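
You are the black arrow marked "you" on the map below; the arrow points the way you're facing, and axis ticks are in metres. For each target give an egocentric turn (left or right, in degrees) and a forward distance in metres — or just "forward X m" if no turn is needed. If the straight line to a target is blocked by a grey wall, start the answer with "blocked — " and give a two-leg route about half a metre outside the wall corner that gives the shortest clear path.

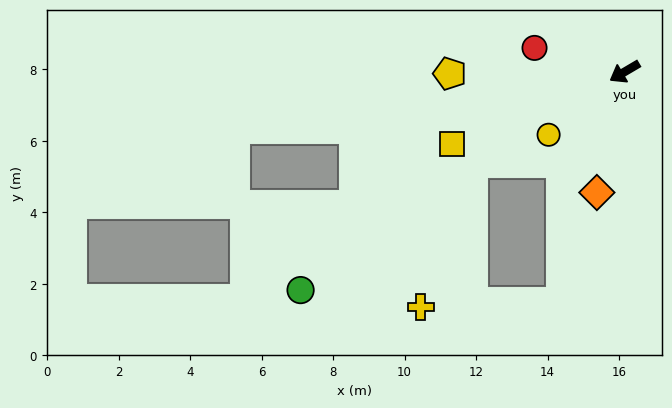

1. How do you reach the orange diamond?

turn left 47°, forward 3.5 m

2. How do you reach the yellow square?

turn right 8°, forward 5.2 m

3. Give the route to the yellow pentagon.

turn right 30°, forward 4.9 m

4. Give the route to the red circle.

turn right 45°, forward 2.6 m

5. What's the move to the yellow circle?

turn left 9°, forward 2.8 m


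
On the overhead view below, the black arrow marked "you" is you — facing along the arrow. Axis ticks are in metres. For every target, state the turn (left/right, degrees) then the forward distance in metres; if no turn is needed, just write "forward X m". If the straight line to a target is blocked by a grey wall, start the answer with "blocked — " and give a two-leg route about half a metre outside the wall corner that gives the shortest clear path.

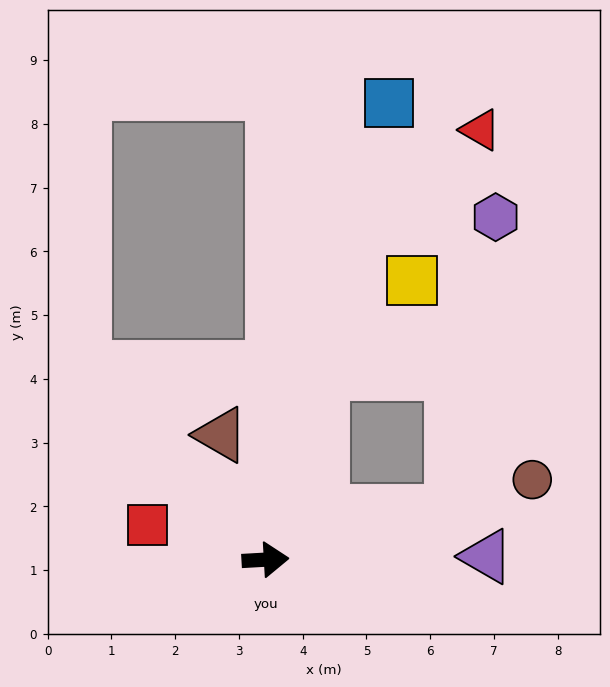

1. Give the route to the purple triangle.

turn right 2°, forward 3.5 m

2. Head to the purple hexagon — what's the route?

blocked — turn left 11°, forward 3.0 m, then turn left 67°, forward 4.7 m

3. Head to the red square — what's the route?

turn left 160°, forward 1.9 m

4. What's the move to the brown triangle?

turn left 106°, forward 2.1 m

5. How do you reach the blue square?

turn left 72°, forward 7.4 m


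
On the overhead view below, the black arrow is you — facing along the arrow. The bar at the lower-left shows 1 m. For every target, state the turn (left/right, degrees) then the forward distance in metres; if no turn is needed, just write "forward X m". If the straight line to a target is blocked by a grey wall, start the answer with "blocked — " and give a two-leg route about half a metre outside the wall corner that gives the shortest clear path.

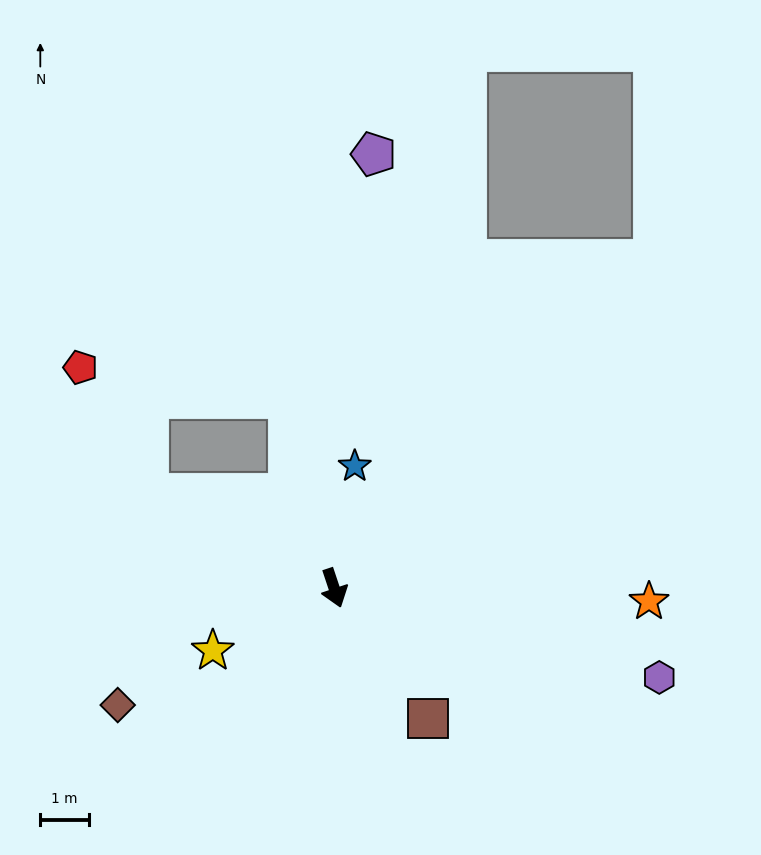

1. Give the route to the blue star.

turn left 152°, forward 2.5 m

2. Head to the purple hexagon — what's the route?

turn left 56°, forward 6.9 m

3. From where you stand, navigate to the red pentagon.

blocked — turn right 135°, forward 4.3 m, then turn right 35°, forward 2.9 m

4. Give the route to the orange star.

turn left 69°, forward 6.5 m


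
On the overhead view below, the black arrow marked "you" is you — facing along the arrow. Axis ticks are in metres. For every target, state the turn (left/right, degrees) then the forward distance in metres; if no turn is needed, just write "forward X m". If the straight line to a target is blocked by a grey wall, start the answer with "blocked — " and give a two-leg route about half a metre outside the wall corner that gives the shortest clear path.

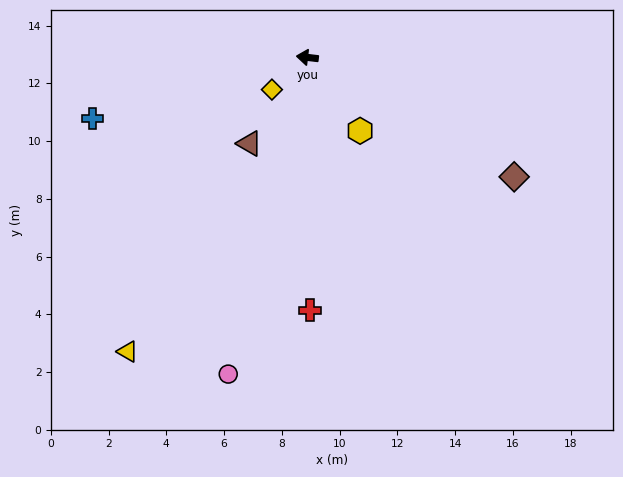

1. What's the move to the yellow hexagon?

turn left 132°, forward 3.1 m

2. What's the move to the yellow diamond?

turn left 49°, forward 1.7 m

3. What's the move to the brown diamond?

turn left 157°, forward 8.3 m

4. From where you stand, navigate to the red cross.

turn left 97°, forward 8.8 m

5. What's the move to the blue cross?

turn left 23°, forward 7.7 m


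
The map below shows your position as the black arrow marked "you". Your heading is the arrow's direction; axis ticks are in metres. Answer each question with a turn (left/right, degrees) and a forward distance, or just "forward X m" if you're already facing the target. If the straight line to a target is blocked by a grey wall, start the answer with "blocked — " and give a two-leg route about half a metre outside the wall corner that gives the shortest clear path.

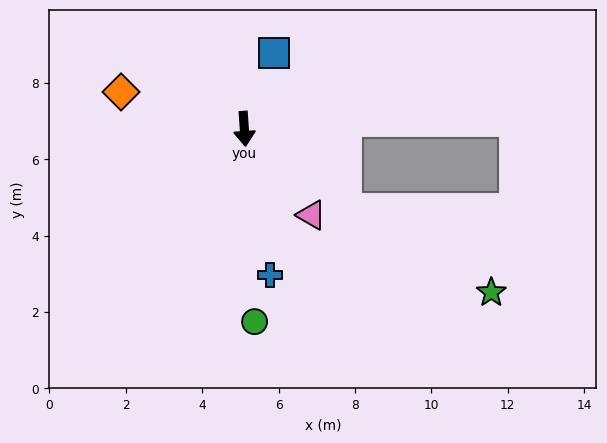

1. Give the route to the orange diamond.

turn right 111°, forward 3.4 m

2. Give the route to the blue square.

turn left 155°, forward 2.1 m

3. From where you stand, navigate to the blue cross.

turn left 6°, forward 3.9 m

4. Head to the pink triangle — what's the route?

turn left 34°, forward 2.9 m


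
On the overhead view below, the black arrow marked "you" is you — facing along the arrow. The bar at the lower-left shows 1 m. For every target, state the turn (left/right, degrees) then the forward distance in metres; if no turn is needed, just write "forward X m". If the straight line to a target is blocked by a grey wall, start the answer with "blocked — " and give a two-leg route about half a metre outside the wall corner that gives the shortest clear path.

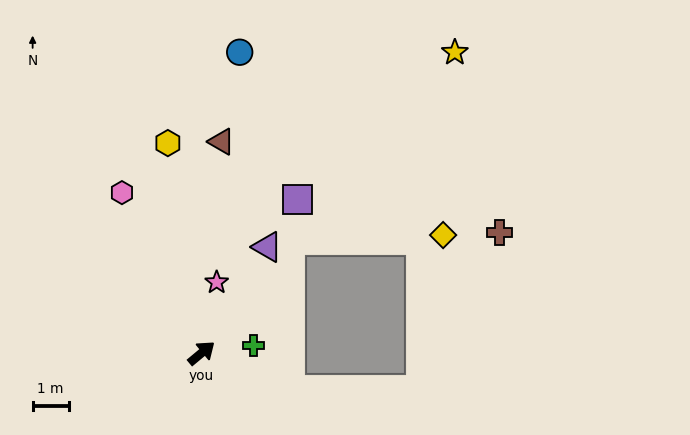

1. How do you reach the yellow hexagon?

turn left 59°, forward 5.9 m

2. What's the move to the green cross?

turn right 31°, forward 1.4 m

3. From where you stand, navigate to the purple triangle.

turn left 18°, forward 3.5 m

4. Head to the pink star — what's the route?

turn left 38°, forward 2.0 m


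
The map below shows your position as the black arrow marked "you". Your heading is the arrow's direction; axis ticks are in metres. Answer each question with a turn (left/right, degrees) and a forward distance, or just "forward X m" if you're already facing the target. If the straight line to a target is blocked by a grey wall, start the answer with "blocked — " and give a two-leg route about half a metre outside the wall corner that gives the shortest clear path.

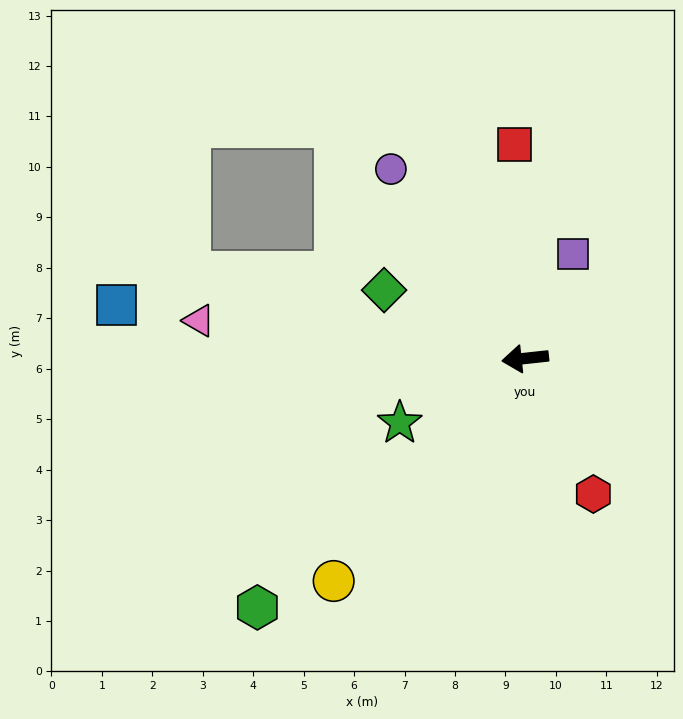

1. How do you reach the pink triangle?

turn right 13°, forward 6.5 m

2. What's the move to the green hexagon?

turn left 37°, forward 7.2 m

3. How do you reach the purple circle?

turn right 61°, forward 4.6 m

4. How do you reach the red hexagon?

turn left 111°, forward 3.0 m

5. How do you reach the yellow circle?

turn left 43°, forward 5.8 m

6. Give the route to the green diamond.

turn right 32°, forward 3.1 m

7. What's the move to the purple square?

turn right 121°, forward 2.3 m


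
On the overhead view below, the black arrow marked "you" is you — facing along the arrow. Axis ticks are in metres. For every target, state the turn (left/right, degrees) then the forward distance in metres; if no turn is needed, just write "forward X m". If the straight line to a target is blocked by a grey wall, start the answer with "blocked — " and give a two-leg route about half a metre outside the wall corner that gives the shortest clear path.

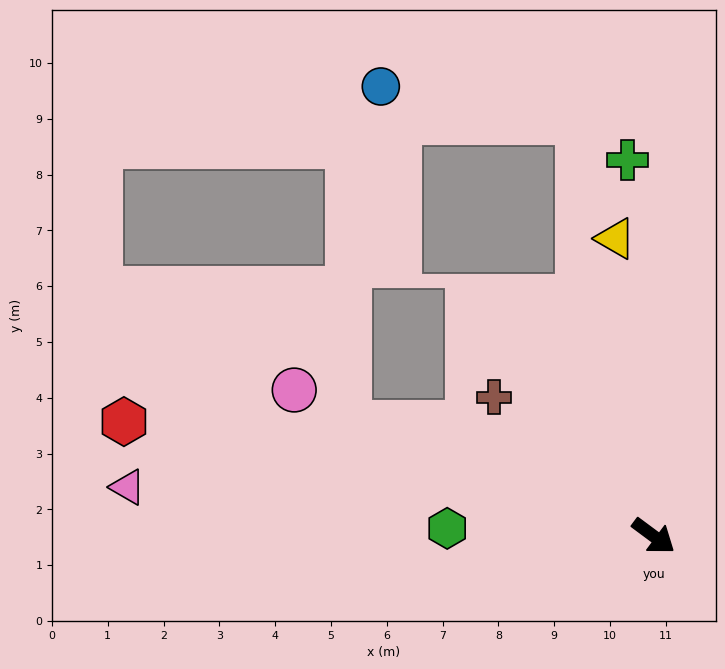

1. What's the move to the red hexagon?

turn right 156°, forward 9.7 m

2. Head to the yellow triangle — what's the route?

turn left 134°, forward 5.4 m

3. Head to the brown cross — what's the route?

turn left 176°, forward 3.8 m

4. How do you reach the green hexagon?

turn right 146°, forward 3.7 m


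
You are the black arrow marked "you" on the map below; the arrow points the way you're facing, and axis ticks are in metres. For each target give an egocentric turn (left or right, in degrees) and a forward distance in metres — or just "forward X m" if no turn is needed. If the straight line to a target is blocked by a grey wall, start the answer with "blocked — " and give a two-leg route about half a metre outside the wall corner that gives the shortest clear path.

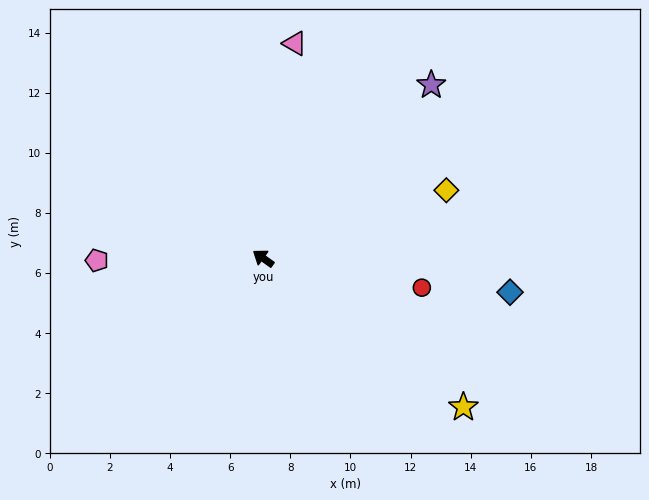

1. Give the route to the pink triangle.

turn right 63°, forward 7.2 m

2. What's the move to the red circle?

turn right 155°, forward 5.4 m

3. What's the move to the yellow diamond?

turn right 124°, forward 6.5 m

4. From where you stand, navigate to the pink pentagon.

turn left 36°, forward 5.5 m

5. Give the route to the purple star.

turn right 99°, forward 8.0 m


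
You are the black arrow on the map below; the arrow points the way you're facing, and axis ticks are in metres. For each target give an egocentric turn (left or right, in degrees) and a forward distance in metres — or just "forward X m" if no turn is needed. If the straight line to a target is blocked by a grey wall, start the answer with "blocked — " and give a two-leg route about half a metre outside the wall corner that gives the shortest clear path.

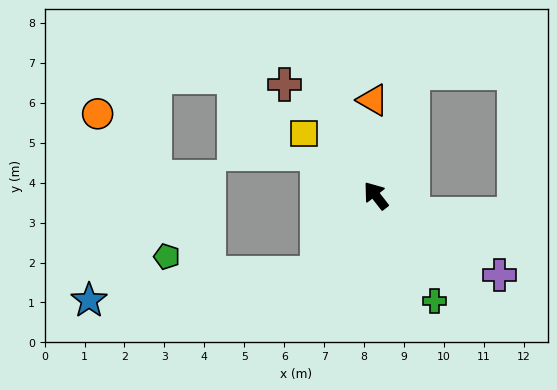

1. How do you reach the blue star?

blocked — turn left 105°, forward 2.4 m, then turn right 46°, forward 5.7 m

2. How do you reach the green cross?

turn left 171°, forward 3.0 m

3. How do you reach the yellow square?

turn left 11°, forward 2.4 m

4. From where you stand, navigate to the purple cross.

turn right 161°, forward 3.7 m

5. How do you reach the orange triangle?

turn right 36°, forward 2.4 m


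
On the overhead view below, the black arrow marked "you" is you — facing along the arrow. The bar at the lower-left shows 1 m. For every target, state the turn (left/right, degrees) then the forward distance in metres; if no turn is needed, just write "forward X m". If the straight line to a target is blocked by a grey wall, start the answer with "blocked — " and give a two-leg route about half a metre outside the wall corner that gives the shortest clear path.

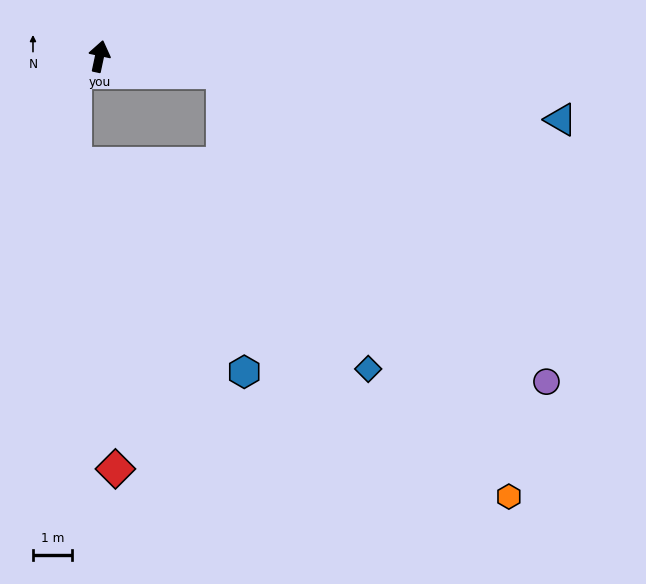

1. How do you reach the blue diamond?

blocked — turn right 85°, forward 3.2 m, then turn right 57°, forward 8.5 m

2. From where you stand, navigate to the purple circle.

blocked — turn right 85°, forward 3.2 m, then turn right 37°, forward 11.5 m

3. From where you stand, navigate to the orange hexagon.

blocked — turn right 85°, forward 3.2 m, then turn right 49°, forward 13.2 m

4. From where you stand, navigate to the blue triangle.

turn right 86°, forward 12.0 m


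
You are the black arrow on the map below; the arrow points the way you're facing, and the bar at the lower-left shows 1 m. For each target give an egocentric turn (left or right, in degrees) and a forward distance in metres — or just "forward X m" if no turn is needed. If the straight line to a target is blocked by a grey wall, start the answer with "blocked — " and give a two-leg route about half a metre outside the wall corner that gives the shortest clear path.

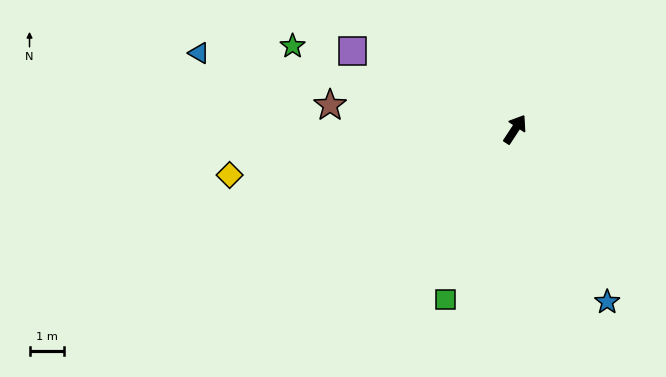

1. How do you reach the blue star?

turn right 119°, forward 5.8 m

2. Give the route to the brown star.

turn left 116°, forward 5.5 m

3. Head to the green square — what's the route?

turn right 169°, forward 5.4 m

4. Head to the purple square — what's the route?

turn left 98°, forward 5.3 m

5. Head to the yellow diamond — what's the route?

turn left 132°, forward 8.5 m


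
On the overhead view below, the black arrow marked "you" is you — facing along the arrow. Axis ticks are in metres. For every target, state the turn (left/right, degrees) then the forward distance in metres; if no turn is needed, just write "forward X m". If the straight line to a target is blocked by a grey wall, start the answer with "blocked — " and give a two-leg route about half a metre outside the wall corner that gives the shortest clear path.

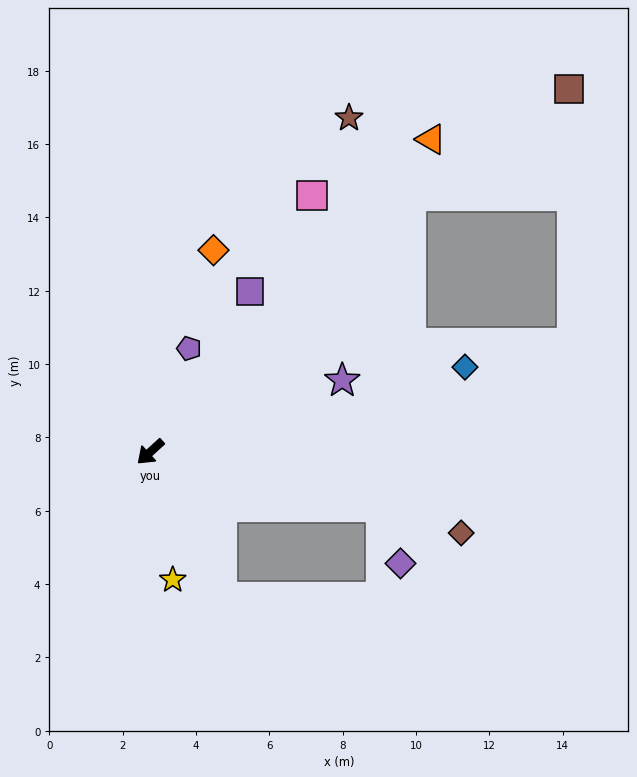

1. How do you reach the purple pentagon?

turn right 153°, forward 3.0 m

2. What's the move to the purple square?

turn right 164°, forward 5.1 m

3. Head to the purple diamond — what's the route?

blocked — turn left 124°, forward 6.5 m, then turn right 58°, forward 1.6 m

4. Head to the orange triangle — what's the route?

turn right 174°, forward 11.5 m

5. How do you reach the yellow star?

turn left 58°, forward 3.5 m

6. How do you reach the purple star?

turn left 158°, forward 5.6 m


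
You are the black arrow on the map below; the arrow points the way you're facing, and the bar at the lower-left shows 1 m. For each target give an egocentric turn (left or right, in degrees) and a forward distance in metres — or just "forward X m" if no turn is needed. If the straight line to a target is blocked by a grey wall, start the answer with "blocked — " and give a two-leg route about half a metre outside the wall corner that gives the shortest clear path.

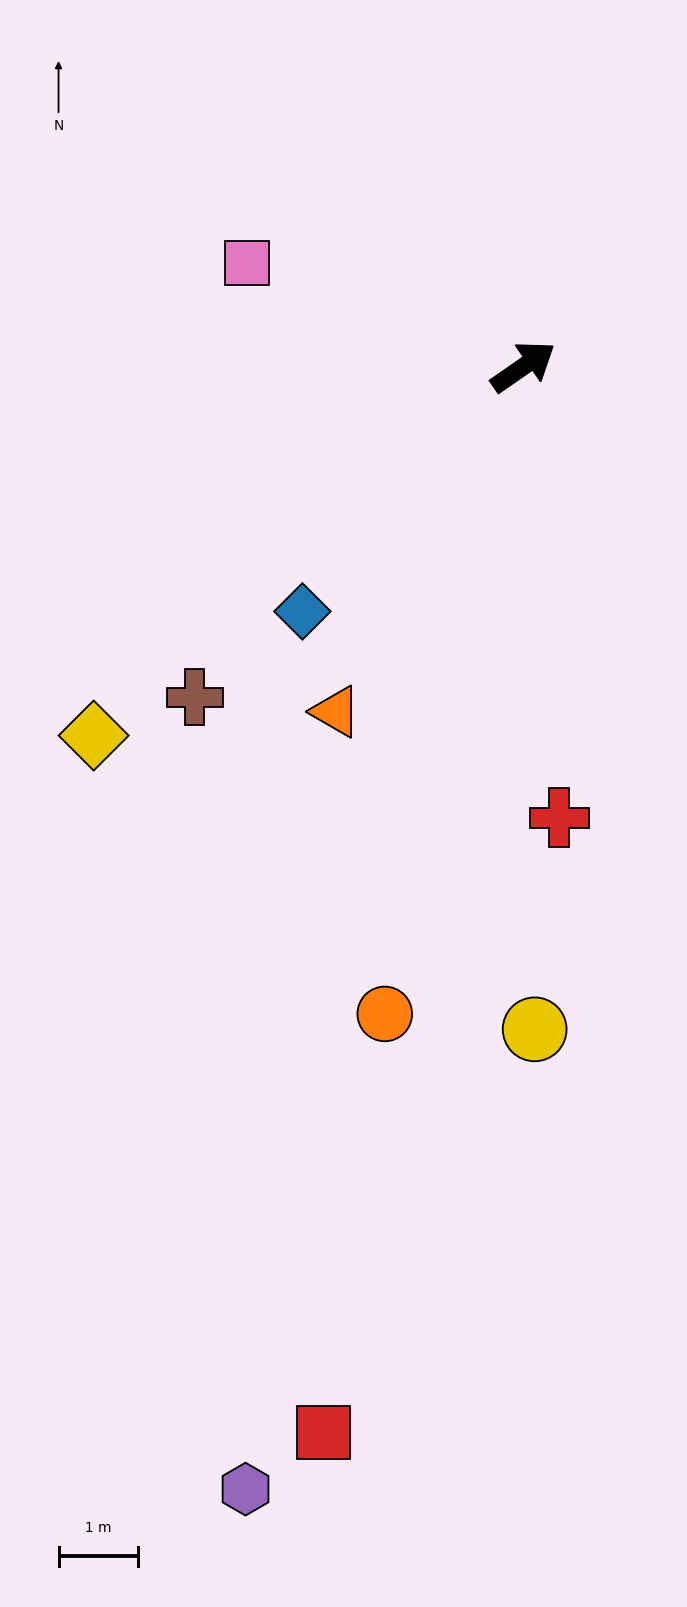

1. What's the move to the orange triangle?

turn right 153°, forward 4.9 m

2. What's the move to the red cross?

turn right 120°, forward 5.7 m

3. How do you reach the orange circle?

turn right 137°, forward 8.3 m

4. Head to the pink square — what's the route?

turn left 125°, forward 3.7 m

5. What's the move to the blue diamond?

turn right 167°, forward 4.2 m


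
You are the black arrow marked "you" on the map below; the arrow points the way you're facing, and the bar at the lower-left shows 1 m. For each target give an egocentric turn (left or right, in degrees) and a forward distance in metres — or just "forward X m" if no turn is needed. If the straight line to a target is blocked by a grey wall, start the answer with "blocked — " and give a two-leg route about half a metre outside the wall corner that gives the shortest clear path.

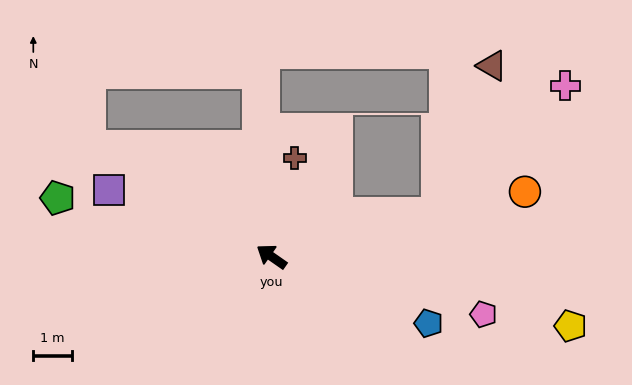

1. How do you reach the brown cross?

turn right 68°, forward 2.6 m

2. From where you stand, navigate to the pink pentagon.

turn right 160°, forward 5.7 m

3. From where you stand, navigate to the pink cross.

blocked — turn right 130°, forward 4.4 m, then turn left 30°, forward 4.7 m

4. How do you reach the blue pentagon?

turn right 168°, forward 4.4 m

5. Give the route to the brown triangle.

blocked — turn right 130°, forward 4.4 m, then turn left 54°, forward 4.1 m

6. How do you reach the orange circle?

turn right 131°, forward 6.8 m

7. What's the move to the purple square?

turn left 13°, forward 4.6 m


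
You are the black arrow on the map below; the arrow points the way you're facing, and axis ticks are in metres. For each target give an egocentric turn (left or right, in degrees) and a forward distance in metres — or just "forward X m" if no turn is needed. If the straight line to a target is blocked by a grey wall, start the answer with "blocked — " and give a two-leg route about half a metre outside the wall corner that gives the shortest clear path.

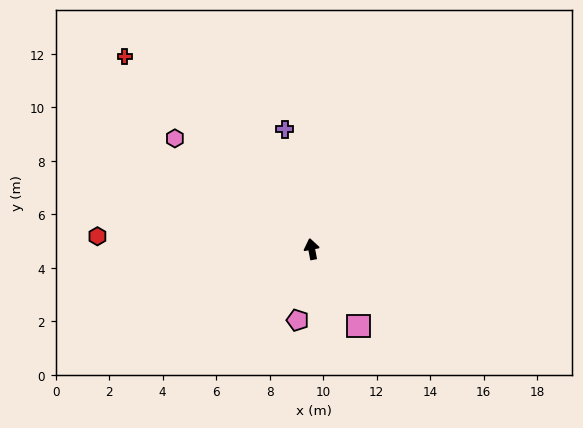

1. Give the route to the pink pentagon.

turn left 158°, forward 2.7 m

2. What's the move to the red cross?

turn left 33°, forward 10.0 m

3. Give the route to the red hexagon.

turn left 76°, forward 8.0 m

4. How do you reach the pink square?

turn right 160°, forward 3.4 m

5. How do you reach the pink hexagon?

turn left 40°, forward 6.6 m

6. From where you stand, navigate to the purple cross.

forward 4.6 m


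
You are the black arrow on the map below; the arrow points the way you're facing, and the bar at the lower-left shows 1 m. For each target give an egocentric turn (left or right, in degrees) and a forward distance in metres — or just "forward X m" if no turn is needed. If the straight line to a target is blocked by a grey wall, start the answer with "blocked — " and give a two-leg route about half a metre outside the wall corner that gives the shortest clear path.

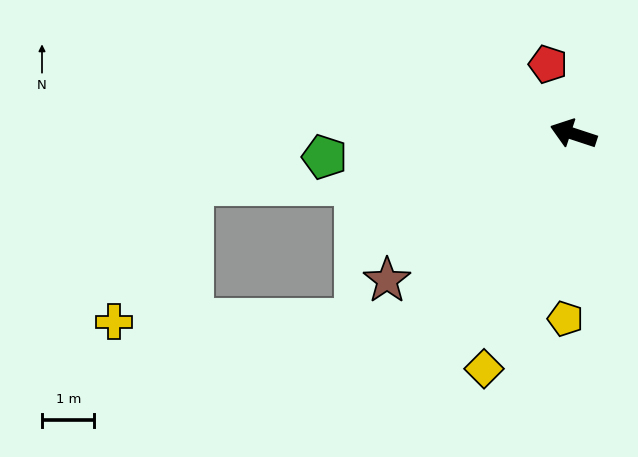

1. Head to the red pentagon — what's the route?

turn right 52°, forward 1.4 m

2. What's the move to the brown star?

turn left 56°, forward 4.5 m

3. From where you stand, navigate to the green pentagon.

turn left 24°, forward 4.8 m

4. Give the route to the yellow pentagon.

turn left 106°, forward 3.5 m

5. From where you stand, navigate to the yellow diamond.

turn left 87°, forward 4.8 m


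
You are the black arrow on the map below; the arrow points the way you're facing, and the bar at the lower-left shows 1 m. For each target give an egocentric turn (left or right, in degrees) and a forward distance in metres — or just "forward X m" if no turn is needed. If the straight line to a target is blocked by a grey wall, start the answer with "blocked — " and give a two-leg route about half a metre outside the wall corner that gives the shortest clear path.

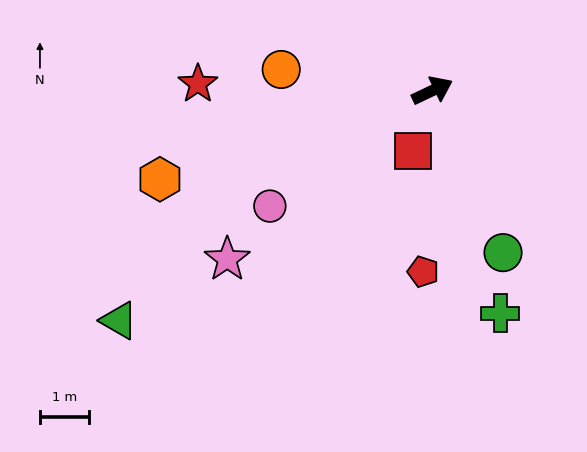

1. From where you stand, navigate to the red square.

turn right 133°, forward 1.3 m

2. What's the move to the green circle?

turn right 92°, forward 3.6 m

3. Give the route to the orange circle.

turn left 147°, forward 3.1 m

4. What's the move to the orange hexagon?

turn left 173°, forward 5.8 m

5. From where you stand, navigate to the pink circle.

turn right 170°, forward 4.0 m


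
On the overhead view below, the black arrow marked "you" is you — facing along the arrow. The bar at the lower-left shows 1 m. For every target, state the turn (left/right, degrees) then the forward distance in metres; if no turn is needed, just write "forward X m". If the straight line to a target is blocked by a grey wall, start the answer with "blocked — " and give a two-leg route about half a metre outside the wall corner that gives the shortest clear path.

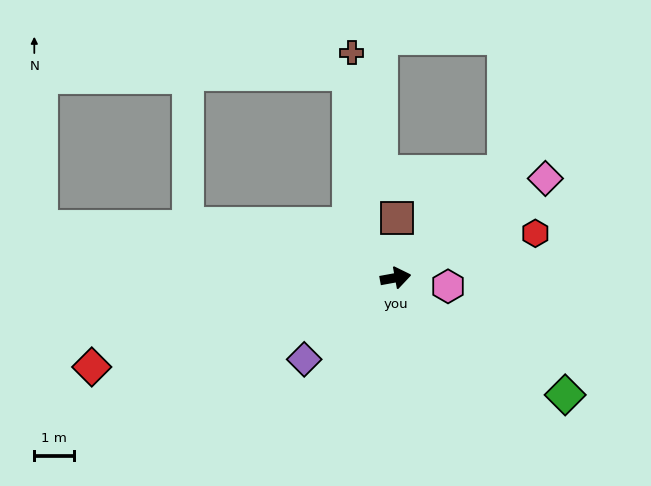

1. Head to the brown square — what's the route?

turn left 79°, forward 1.5 m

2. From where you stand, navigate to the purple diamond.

turn right 149°, forward 3.1 m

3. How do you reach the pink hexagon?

turn right 20°, forward 1.4 m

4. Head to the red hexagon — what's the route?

turn left 7°, forward 3.7 m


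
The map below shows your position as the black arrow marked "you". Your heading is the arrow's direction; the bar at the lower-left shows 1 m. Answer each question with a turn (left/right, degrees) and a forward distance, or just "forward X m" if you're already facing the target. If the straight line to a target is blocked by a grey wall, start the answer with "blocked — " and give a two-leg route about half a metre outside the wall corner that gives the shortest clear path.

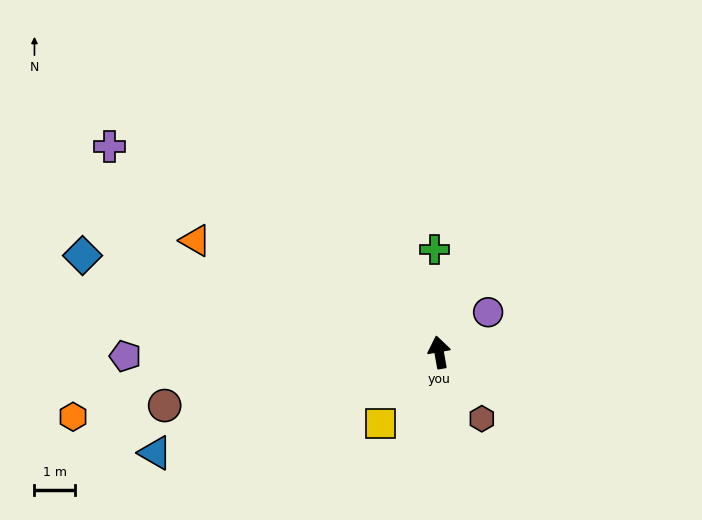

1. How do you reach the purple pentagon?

turn left 81°, forward 7.7 m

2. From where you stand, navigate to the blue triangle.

turn left 100°, forward 7.4 m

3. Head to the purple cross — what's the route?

turn left 48°, forward 9.5 m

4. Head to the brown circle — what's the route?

turn left 91°, forward 6.8 m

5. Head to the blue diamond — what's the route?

turn left 65°, forward 9.0 m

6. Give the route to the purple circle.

turn right 61°, forward 1.5 m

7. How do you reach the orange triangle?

turn left 55°, forward 6.6 m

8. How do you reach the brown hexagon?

turn right 157°, forward 1.9 m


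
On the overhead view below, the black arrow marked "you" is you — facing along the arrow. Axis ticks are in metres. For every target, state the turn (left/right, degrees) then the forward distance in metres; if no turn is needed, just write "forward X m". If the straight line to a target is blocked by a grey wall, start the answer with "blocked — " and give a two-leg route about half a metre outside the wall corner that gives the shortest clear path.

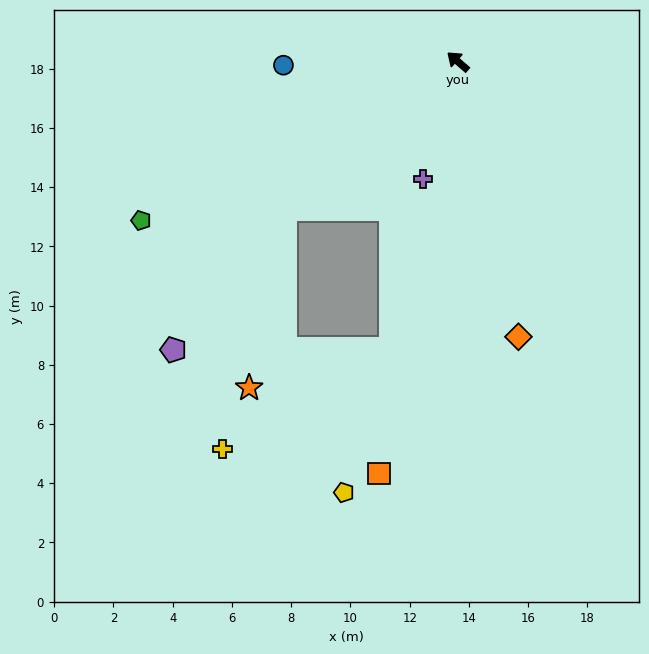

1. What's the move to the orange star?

blocked — turn left 81°, forward 7.7 m, then turn left 39°, forward 6.2 m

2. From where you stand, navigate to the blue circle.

turn left 42°, forward 5.9 m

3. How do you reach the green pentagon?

turn left 68°, forward 12.0 m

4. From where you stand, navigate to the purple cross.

turn left 114°, forward 4.1 m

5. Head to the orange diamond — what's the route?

turn left 143°, forward 9.5 m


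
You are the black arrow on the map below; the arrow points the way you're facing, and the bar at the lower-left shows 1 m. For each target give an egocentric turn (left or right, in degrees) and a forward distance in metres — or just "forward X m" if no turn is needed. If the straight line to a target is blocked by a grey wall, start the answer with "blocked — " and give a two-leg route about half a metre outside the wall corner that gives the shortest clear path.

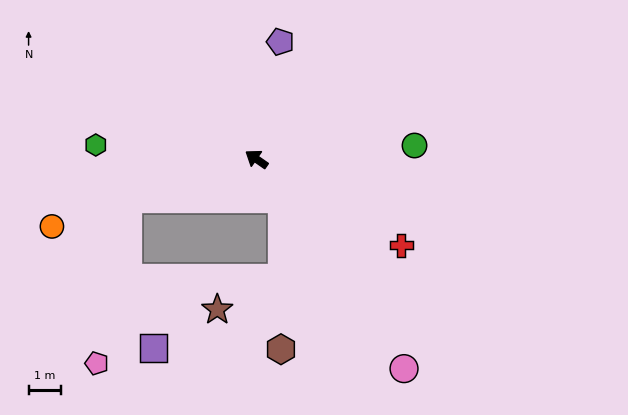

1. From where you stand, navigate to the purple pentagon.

turn right 67°, forward 3.6 m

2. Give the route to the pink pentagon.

blocked — turn left 52°, forward 4.1 m, then turn left 62°, forward 5.1 m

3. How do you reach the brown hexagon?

blocked — turn left 158°, forward 1.4 m, then turn right 34°, forward 4.6 m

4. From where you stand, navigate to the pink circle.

turn left 160°, forward 7.8 m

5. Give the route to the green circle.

turn right 140°, forward 4.8 m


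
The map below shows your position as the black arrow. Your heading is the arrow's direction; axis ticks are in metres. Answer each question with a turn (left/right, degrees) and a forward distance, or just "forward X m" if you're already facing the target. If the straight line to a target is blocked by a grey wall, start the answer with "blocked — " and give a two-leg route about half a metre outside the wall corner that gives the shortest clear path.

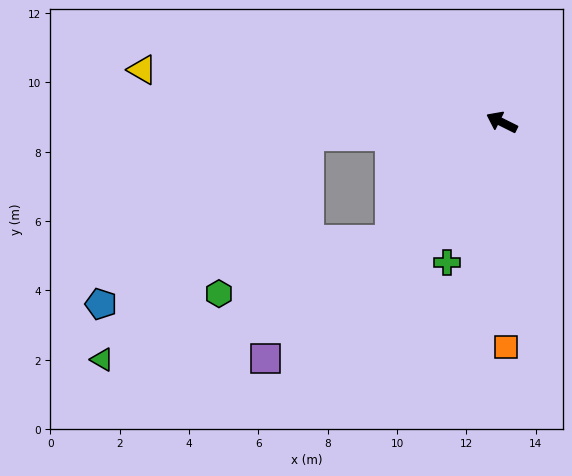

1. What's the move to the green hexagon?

blocked — turn left 73°, forward 4.7 m, then turn right 29°, forward 5.2 m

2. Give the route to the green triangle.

blocked — turn left 31°, forward 5.6 m, then turn left 43°, forward 8.8 m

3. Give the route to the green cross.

turn left 95°, forward 4.3 m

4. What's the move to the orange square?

turn left 118°, forward 6.5 m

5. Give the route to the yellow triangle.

turn left 18°, forward 10.5 m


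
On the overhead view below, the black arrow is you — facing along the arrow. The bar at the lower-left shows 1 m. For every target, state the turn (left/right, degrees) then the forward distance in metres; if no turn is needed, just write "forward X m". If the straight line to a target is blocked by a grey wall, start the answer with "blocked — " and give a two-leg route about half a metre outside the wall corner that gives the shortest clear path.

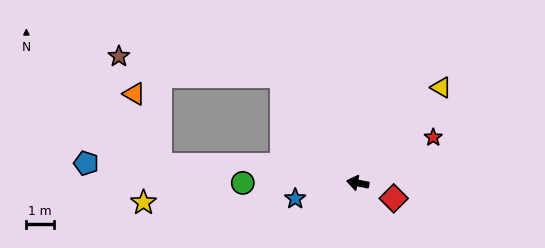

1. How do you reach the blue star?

turn left 25°, forward 2.3 m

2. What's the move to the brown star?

blocked — turn right 43°, forward 4.8 m, then turn left 47°, forward 5.9 m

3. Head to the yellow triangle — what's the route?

turn right 120°, forward 4.6 m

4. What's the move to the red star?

turn right 138°, forward 3.2 m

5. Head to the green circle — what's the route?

turn left 11°, forward 4.2 m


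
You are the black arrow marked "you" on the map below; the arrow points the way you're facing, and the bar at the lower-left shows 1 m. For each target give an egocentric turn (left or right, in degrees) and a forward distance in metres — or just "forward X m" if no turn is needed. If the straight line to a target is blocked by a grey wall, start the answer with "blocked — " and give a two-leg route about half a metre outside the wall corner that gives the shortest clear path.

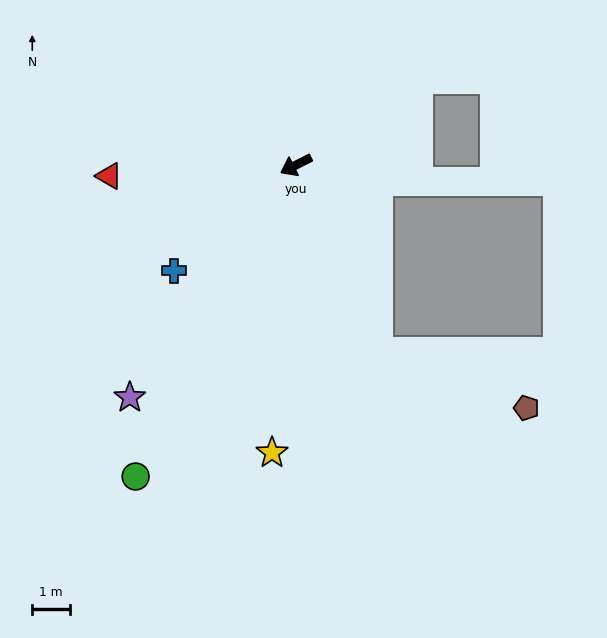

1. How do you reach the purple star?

turn left 28°, forward 7.6 m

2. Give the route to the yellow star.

turn left 58°, forward 7.7 m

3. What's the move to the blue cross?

turn left 14°, forward 4.3 m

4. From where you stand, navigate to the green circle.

turn left 36°, forward 9.3 m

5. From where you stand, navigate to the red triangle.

turn right 23°, forward 5.0 m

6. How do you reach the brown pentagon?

blocked — turn left 87°, forward 5.5 m, then turn left 46°, forward 4.2 m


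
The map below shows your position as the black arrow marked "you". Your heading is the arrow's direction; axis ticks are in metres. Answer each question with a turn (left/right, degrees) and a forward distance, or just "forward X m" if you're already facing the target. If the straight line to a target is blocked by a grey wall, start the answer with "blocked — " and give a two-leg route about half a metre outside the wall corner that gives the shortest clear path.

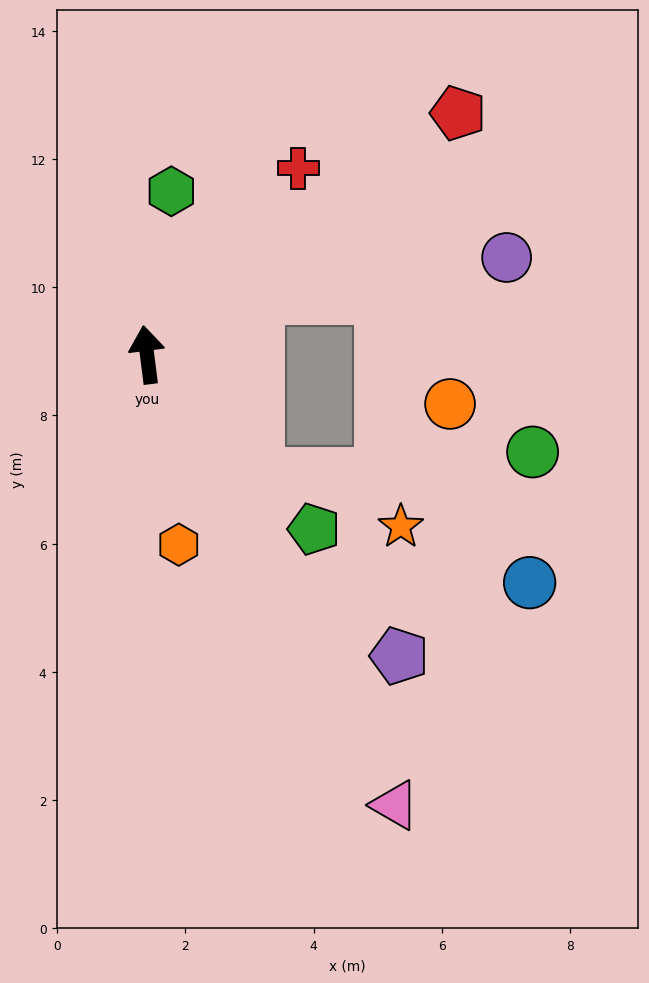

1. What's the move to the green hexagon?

turn right 16°, forward 2.6 m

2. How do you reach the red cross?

turn right 46°, forward 3.7 m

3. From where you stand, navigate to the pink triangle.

turn right 158°, forward 8.0 m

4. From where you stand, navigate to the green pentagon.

turn right 143°, forward 3.8 m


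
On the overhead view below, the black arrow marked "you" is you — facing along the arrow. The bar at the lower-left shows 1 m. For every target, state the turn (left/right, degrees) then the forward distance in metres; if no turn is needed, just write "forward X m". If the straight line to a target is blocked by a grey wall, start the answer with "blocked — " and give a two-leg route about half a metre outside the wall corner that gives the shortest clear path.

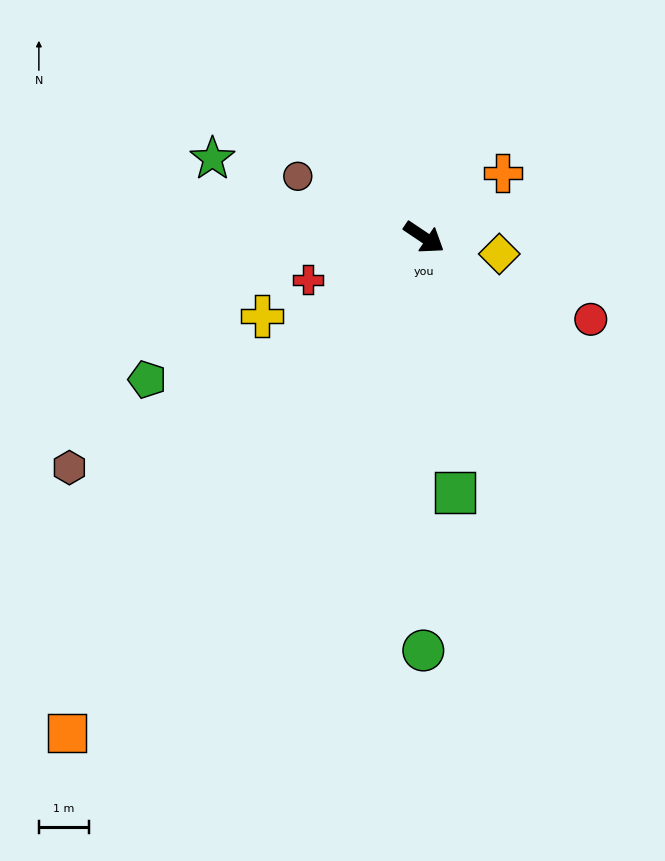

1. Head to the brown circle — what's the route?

turn right 172°, forward 2.8 m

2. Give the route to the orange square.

turn right 92°, forward 12.2 m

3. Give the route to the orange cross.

turn left 73°, forward 2.0 m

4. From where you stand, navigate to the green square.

turn right 49°, forward 5.1 m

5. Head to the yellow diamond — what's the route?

turn left 21°, forward 1.5 m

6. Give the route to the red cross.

turn right 126°, forward 2.5 m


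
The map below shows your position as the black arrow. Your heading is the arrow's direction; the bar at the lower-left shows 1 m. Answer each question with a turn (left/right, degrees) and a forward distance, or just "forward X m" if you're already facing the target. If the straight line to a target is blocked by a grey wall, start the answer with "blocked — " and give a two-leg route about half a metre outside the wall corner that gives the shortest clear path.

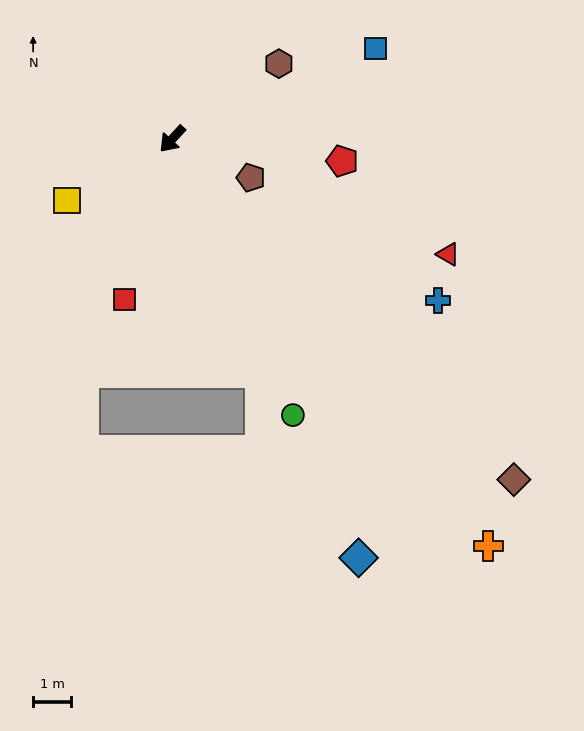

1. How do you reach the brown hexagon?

turn left 168°, forward 3.4 m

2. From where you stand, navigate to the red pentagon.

turn left 125°, forward 4.5 m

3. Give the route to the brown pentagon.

turn left 107°, forward 2.3 m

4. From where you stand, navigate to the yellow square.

turn right 17°, forward 3.2 m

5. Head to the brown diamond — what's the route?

turn left 88°, forward 12.6 m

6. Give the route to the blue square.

turn left 157°, forward 5.8 m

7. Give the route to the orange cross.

turn left 81°, forward 13.5 m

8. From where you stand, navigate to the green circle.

turn left 66°, forward 7.9 m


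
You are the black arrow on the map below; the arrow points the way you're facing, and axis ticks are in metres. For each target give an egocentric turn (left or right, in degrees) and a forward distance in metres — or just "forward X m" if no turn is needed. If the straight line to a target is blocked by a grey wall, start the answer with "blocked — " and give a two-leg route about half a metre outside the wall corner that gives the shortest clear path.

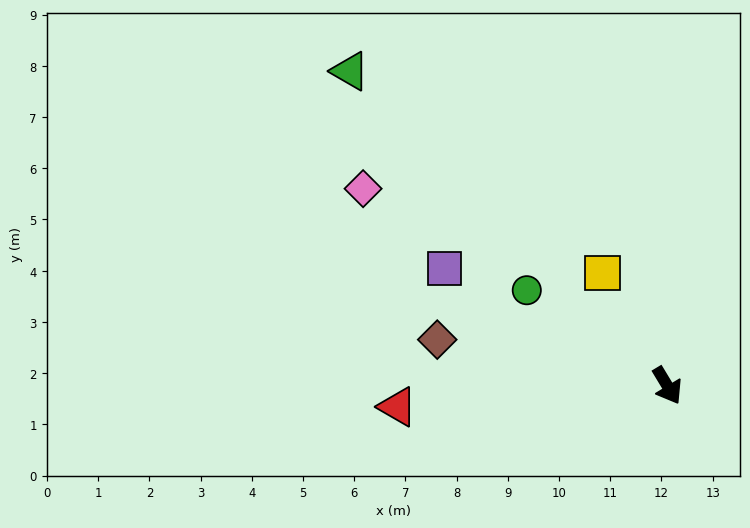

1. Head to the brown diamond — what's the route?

turn right 132°, forward 4.6 m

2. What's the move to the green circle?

turn right 155°, forward 3.3 m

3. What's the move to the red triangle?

turn right 117°, forward 5.3 m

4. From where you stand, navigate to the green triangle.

turn right 166°, forward 8.7 m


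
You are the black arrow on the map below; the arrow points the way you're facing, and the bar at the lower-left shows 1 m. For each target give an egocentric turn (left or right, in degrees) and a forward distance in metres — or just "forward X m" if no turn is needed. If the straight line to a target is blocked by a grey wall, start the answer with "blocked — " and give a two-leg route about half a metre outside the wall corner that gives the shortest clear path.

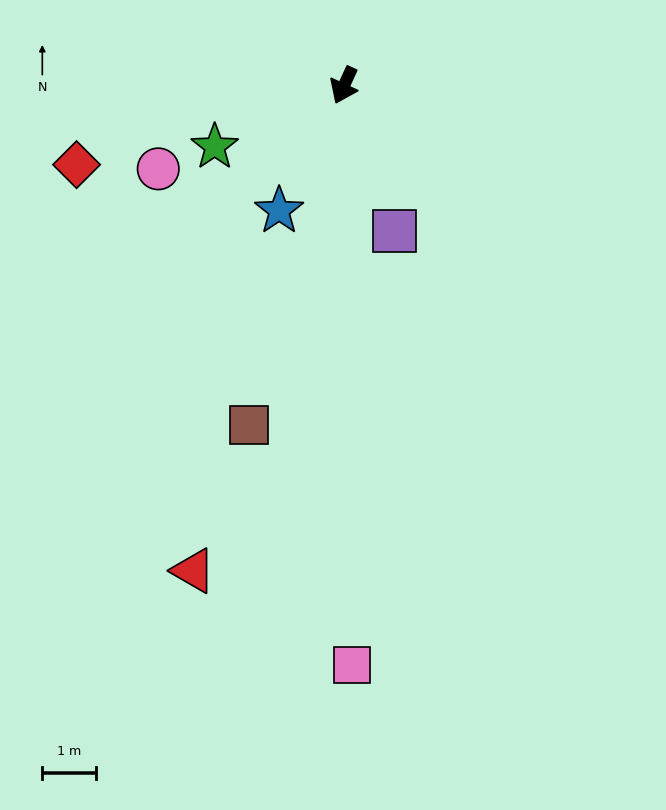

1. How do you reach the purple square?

turn left 44°, forward 2.9 m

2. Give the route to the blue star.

turn right 3°, forward 2.6 m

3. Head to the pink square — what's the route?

turn left 25°, forward 10.8 m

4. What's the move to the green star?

turn right 40°, forward 2.7 m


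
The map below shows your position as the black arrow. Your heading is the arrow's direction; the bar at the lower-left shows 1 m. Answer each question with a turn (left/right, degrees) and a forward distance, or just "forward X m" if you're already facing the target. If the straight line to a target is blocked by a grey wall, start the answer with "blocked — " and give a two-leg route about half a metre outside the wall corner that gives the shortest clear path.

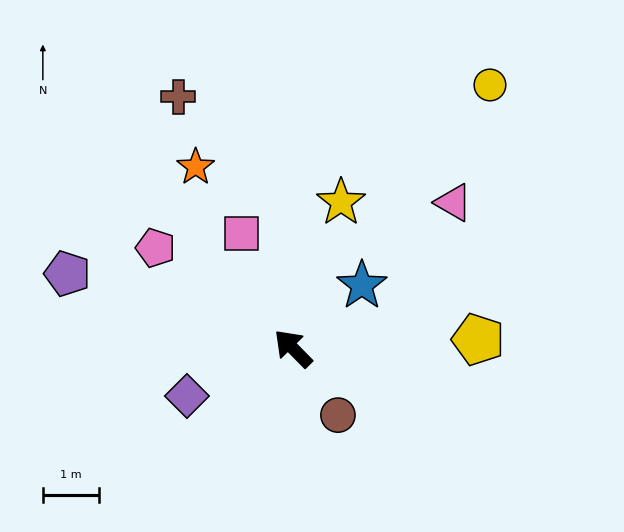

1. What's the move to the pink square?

turn right 21°, forward 2.2 m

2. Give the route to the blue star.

turn right 92°, forward 1.7 m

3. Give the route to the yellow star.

turn right 63°, forward 2.7 m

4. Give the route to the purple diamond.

turn left 70°, forward 2.1 m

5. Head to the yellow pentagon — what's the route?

turn right 132°, forward 3.3 m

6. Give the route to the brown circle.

turn left 169°, forward 1.4 m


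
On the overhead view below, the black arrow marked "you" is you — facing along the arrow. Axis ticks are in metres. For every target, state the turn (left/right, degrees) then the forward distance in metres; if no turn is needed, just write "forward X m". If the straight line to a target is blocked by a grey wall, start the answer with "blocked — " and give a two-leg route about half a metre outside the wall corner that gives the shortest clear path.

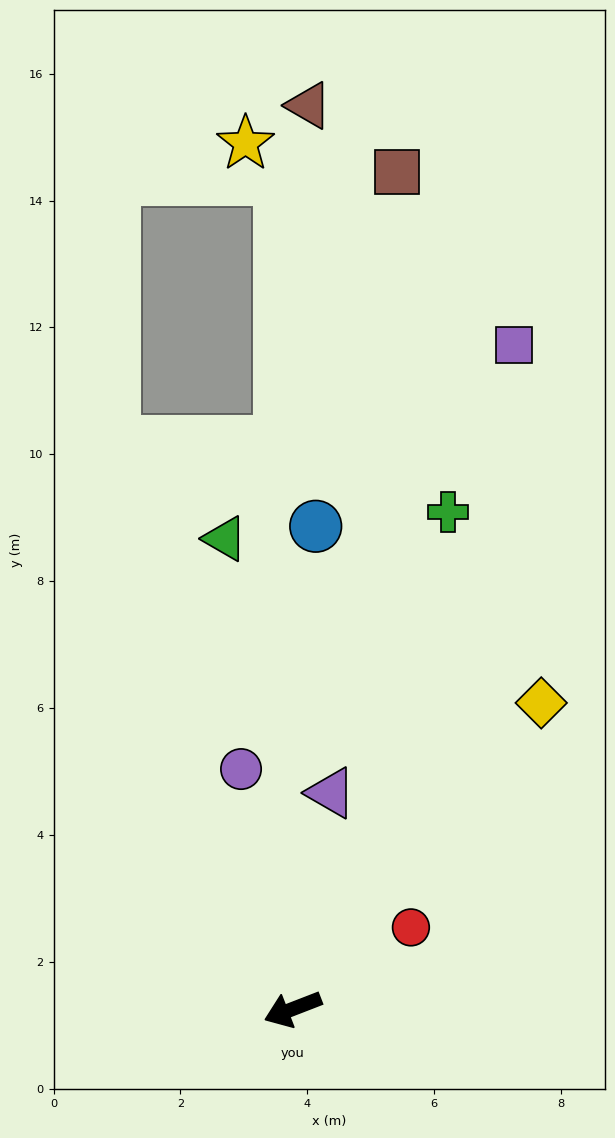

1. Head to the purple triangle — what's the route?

turn right 121°, forward 3.5 m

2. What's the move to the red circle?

turn right 167°, forward 2.3 m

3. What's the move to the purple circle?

turn right 99°, forward 3.9 m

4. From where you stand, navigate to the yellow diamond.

turn right 150°, forward 6.2 m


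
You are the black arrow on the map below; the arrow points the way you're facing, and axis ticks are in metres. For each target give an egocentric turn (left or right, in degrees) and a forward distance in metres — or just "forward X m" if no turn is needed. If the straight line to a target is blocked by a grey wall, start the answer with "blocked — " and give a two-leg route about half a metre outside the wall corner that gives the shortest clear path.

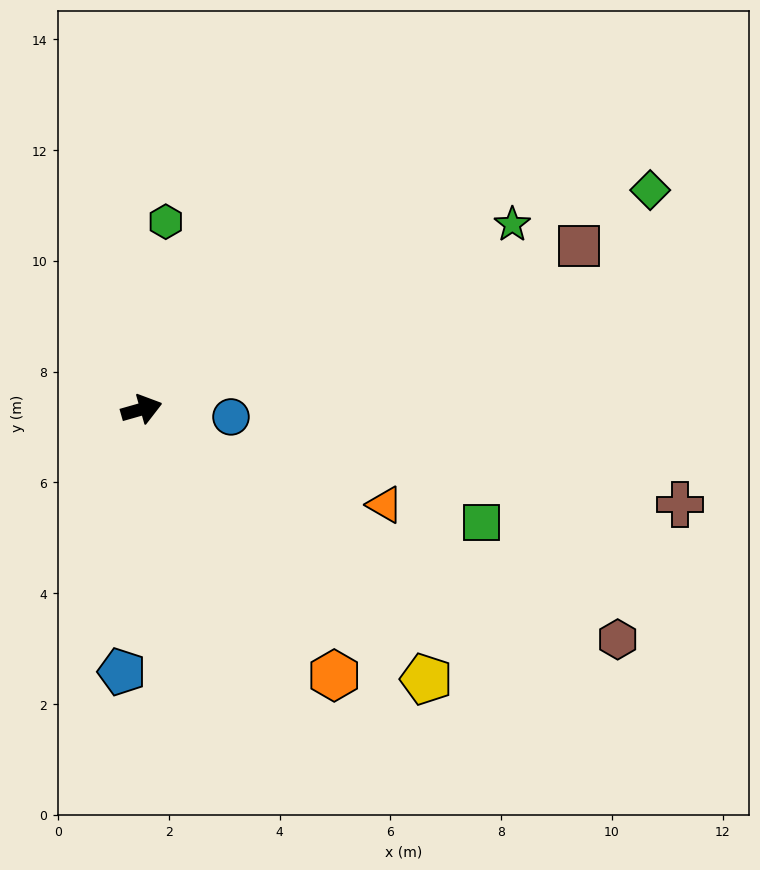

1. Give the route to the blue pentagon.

turn right 110°, forward 4.8 m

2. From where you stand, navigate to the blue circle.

turn right 21°, forward 1.6 m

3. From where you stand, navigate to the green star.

turn left 11°, forward 7.5 m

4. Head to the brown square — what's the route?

turn left 5°, forward 8.4 m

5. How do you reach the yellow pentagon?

turn right 59°, forward 7.1 m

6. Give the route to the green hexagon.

turn left 67°, forward 3.4 m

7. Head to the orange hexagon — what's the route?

turn right 70°, forward 5.9 m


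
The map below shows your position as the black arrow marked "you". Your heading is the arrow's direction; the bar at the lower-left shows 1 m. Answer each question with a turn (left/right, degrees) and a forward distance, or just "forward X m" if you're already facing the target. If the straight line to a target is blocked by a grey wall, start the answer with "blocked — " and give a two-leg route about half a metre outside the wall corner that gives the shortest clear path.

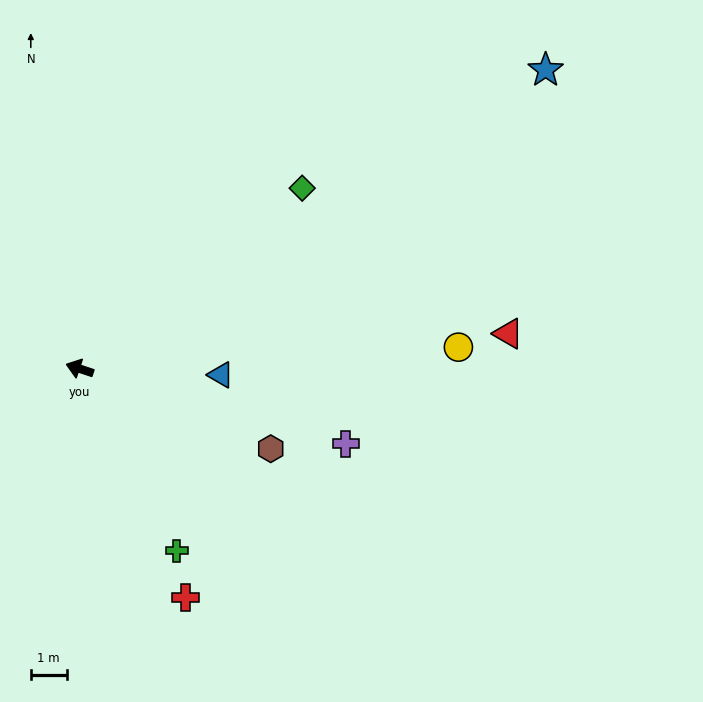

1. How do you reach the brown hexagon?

turn left 176°, forward 5.8 m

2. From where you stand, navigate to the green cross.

turn left 136°, forward 5.8 m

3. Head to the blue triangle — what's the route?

turn right 164°, forward 3.9 m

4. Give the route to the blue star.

turn right 129°, forward 15.5 m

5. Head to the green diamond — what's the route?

turn right 123°, forward 8.0 m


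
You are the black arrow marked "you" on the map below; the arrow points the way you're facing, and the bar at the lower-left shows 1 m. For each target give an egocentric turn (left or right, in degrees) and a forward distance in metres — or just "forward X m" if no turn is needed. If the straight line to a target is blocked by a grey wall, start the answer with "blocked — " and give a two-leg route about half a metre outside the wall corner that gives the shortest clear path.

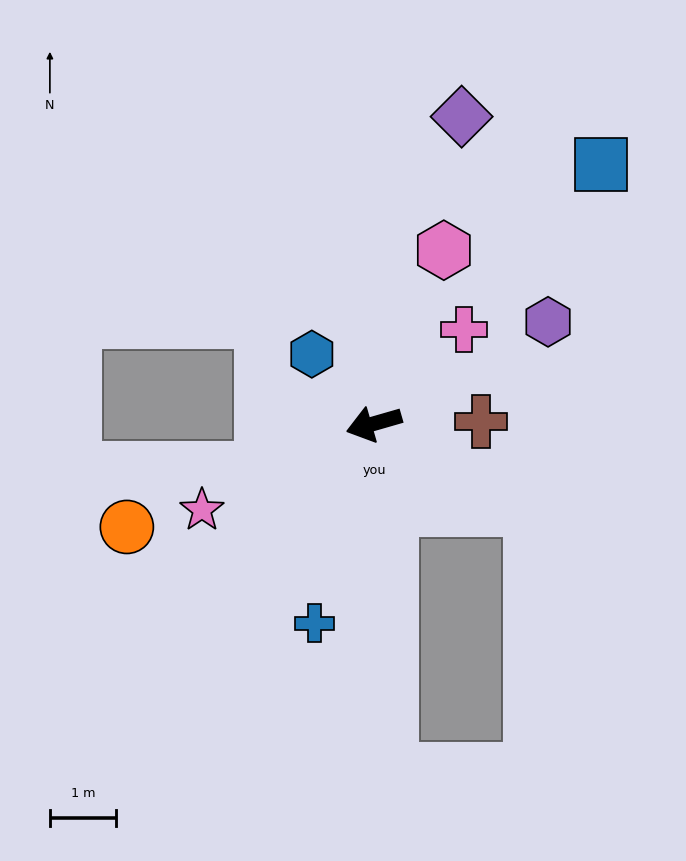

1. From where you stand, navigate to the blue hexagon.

turn right 64°, forward 1.4 m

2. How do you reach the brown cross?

turn left 165°, forward 1.6 m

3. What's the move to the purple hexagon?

turn right 166°, forward 3.1 m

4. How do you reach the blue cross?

turn left 57°, forward 3.1 m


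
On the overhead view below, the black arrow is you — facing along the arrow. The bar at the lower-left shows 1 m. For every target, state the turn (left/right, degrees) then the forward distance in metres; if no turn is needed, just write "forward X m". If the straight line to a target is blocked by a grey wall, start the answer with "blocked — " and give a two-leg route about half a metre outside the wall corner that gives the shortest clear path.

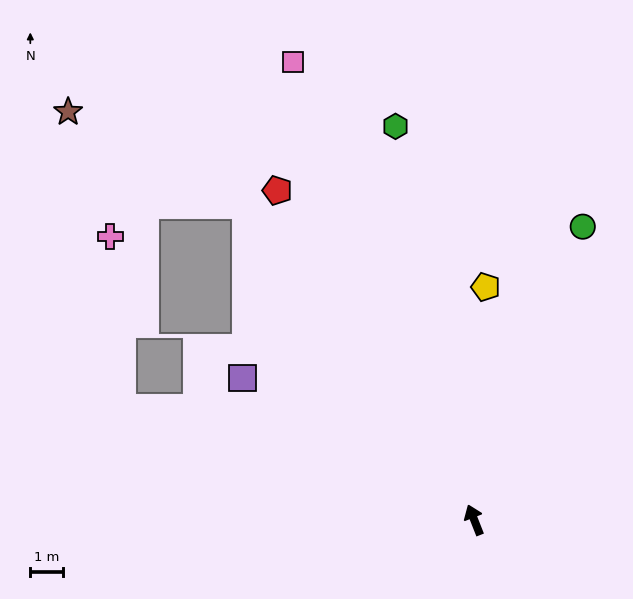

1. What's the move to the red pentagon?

turn left 9°, forward 11.6 m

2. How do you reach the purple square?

turn left 37°, forward 8.2 m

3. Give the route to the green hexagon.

turn right 10°, forward 12.2 m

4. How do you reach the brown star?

blocked — turn left 14°, forward 11.8 m, then turn left 27°, forward 6.1 m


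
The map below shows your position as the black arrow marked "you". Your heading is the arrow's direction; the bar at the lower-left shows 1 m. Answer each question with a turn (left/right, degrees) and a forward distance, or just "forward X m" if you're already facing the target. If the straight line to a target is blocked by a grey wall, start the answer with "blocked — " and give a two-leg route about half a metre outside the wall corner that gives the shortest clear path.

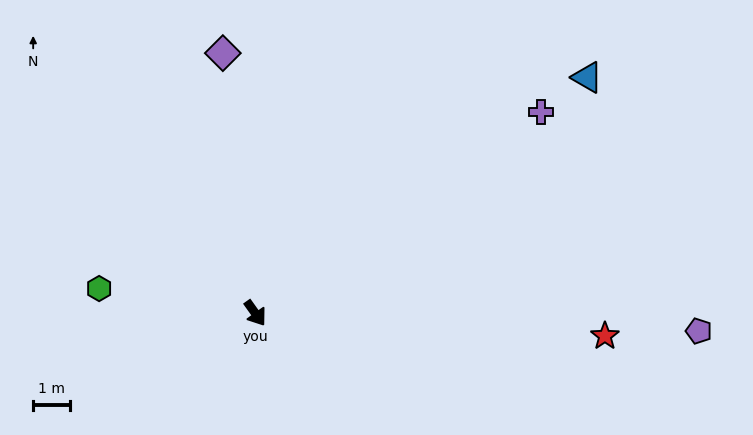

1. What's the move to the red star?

turn left 51°, forward 9.6 m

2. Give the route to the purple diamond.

turn left 152°, forward 7.1 m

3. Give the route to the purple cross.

turn left 90°, forward 9.5 m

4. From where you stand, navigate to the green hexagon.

turn right 134°, forward 4.3 m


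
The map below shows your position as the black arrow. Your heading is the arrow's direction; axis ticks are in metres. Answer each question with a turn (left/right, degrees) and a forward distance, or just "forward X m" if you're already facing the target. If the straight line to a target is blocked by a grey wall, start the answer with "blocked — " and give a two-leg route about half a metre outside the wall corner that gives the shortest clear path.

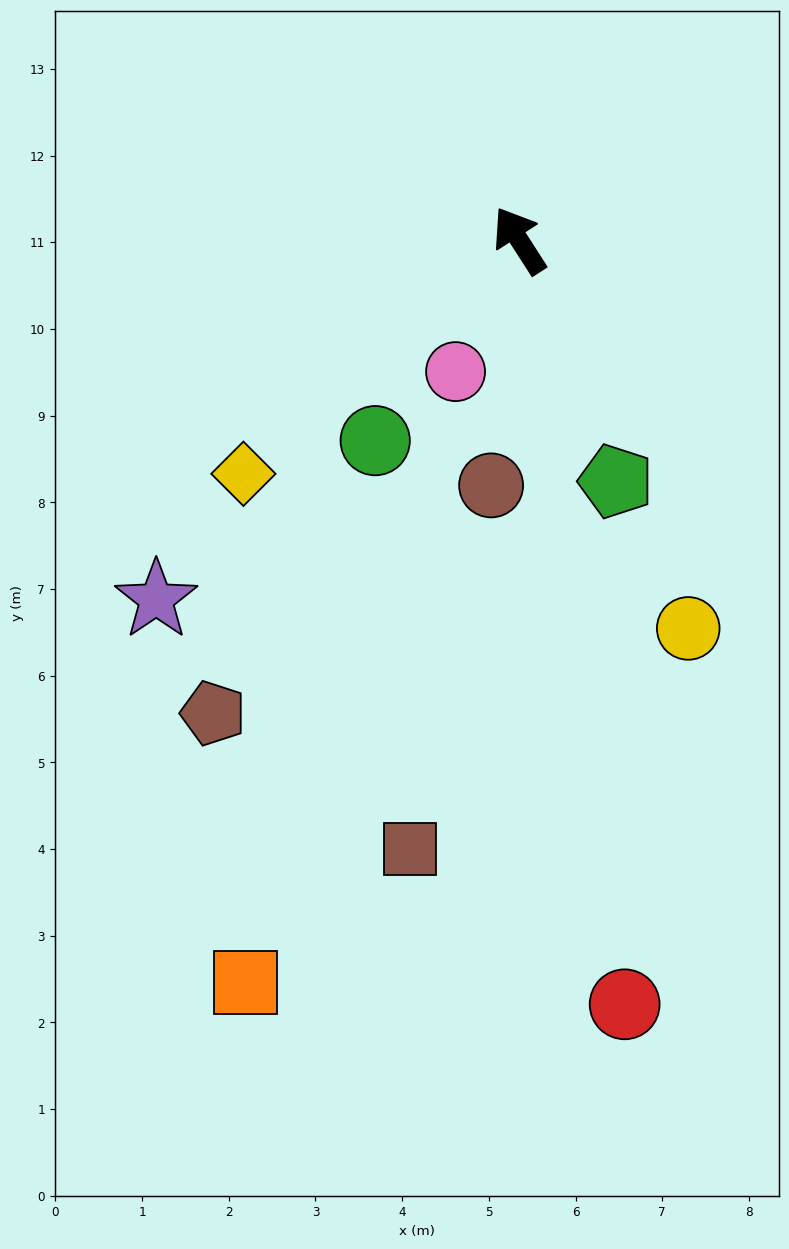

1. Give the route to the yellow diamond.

turn left 97°, forward 4.2 m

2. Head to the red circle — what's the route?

turn left 155°, forward 8.9 m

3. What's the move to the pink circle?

turn left 121°, forward 1.7 m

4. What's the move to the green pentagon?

turn left 169°, forward 3.0 m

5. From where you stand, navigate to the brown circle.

turn left 141°, forward 2.8 m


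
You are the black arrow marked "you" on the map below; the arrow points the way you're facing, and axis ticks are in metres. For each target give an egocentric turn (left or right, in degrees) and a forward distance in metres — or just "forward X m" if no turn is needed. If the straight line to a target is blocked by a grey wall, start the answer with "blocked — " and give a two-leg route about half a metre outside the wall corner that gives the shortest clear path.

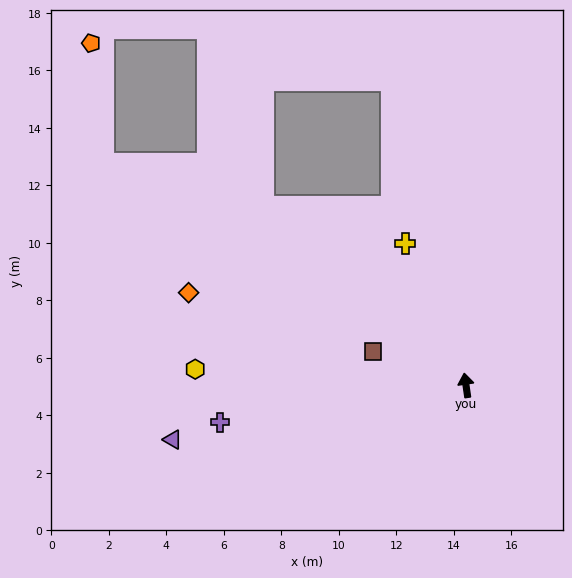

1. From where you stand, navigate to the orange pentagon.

blocked — turn left 51°, forward 14.8 m, then turn right 54°, forward 4.3 m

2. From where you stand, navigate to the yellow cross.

turn left 15°, forward 5.4 m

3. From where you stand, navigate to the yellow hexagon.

turn left 78°, forward 9.4 m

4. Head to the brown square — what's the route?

turn left 62°, forward 3.4 m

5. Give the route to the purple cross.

turn left 90°, forward 8.7 m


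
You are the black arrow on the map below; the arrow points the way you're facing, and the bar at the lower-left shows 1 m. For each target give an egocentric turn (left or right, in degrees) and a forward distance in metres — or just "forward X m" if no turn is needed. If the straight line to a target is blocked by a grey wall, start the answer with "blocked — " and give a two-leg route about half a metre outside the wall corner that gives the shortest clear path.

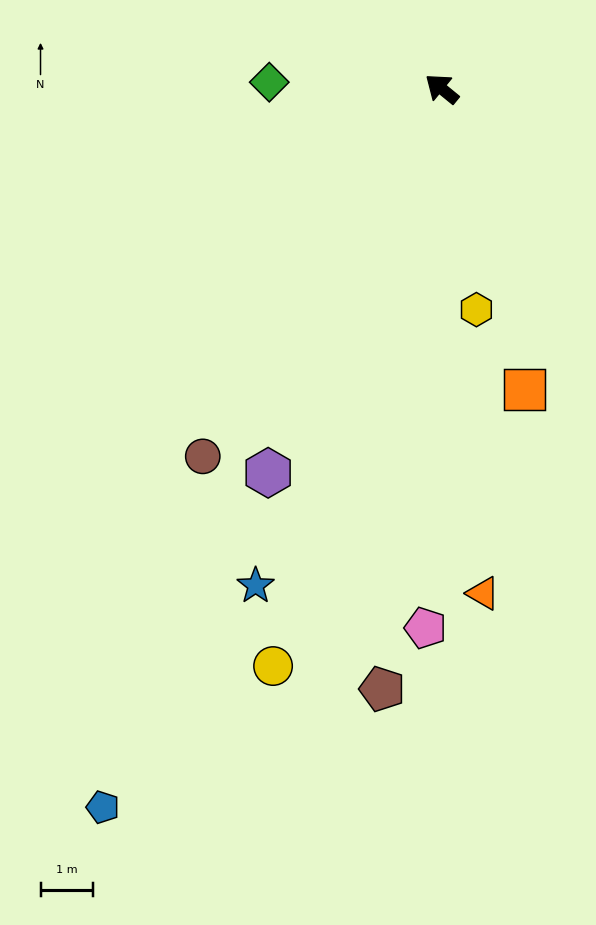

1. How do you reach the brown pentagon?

turn left 124°, forward 11.5 m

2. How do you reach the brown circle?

turn left 96°, forward 8.3 m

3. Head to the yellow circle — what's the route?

turn left 113°, forward 11.4 m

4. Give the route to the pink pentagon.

turn left 128°, forward 10.3 m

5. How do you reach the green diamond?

turn left 37°, forward 3.3 m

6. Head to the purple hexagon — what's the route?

turn left 105°, forward 8.0 m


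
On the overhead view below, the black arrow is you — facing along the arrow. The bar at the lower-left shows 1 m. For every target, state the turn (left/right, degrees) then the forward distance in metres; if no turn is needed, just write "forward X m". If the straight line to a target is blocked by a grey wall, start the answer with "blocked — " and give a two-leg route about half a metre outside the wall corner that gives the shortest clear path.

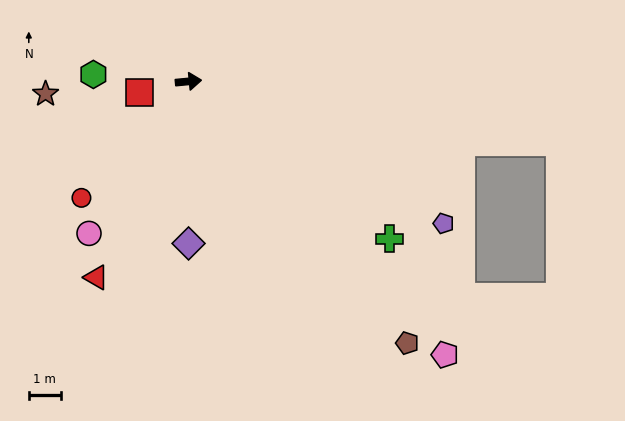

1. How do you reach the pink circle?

turn right 129°, forward 5.6 m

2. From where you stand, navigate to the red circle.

turn right 138°, forward 4.9 m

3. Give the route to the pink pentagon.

turn right 52°, forward 11.6 m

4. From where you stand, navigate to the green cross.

turn right 44°, forward 7.9 m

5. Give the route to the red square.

turn right 173°, forward 1.6 m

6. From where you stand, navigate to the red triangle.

turn right 121°, forward 6.7 m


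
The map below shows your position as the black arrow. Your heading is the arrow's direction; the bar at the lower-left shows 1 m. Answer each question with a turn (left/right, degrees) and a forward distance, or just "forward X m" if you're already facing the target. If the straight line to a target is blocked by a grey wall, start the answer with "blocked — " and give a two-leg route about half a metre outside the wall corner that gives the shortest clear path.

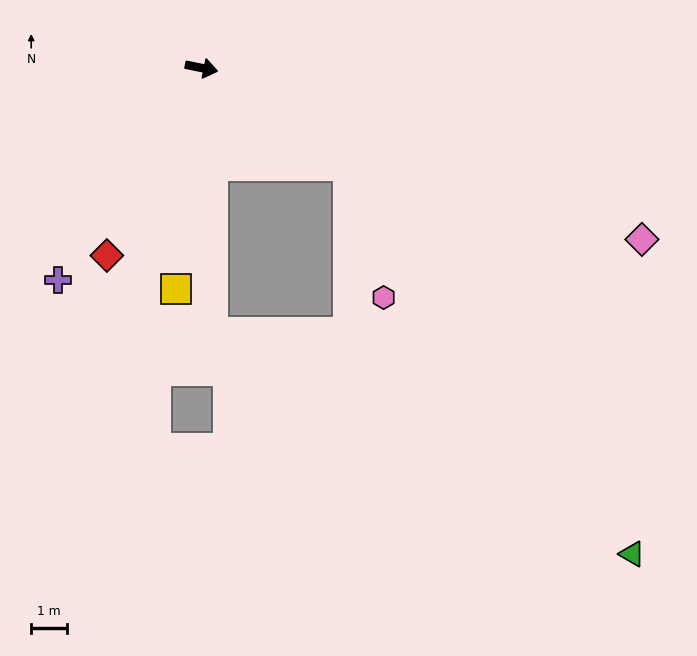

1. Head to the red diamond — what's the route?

turn right 105°, forward 5.9 m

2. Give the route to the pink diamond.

turn right 10°, forward 13.2 m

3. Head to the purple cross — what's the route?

turn right 113°, forward 7.2 m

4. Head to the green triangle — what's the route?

blocked — turn right 23°, forward 4.9 m, then turn right 19°, forward 13.5 m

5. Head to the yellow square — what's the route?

turn right 85°, forward 6.2 m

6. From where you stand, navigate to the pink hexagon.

blocked — turn right 23°, forward 4.9 m, then turn right 40°, forward 3.8 m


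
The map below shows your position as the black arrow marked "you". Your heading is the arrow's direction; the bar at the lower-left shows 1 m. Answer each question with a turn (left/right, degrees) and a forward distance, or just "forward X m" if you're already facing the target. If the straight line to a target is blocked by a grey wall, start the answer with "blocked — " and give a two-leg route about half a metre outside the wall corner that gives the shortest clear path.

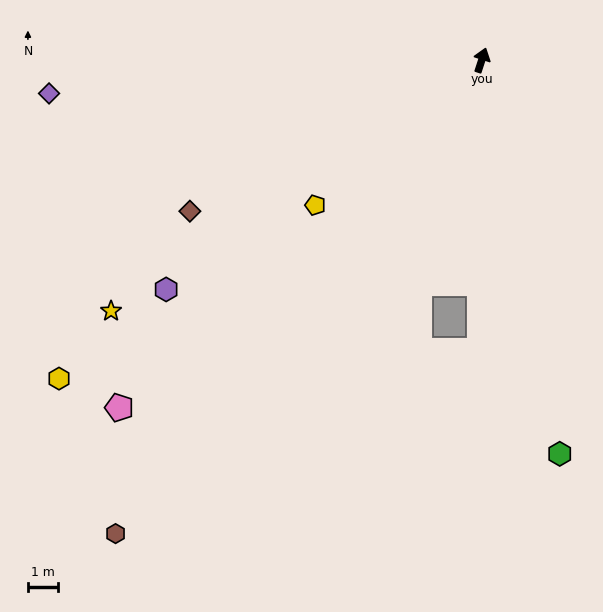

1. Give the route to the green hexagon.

turn right 151°, forward 13.3 m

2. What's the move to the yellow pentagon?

turn left 149°, forward 7.3 m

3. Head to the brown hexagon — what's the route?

turn left 160°, forward 19.9 m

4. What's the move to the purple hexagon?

turn left 144°, forward 13.0 m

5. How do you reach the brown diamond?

turn left 135°, forward 10.9 m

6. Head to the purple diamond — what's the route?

turn left 112°, forward 14.4 m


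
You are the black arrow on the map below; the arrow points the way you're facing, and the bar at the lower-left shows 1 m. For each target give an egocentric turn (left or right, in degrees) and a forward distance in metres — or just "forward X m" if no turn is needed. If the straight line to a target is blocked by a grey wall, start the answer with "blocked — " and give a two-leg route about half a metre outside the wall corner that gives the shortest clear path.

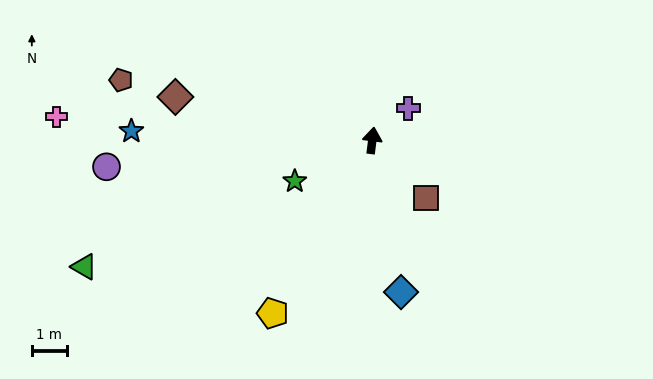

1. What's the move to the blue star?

turn left 95°, forward 6.9 m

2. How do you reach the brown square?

turn right 130°, forward 2.3 m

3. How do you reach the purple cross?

turn right 41°, forward 1.4 m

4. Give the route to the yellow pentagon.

turn left 157°, forward 5.7 m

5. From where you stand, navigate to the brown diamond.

turn left 85°, forward 5.8 m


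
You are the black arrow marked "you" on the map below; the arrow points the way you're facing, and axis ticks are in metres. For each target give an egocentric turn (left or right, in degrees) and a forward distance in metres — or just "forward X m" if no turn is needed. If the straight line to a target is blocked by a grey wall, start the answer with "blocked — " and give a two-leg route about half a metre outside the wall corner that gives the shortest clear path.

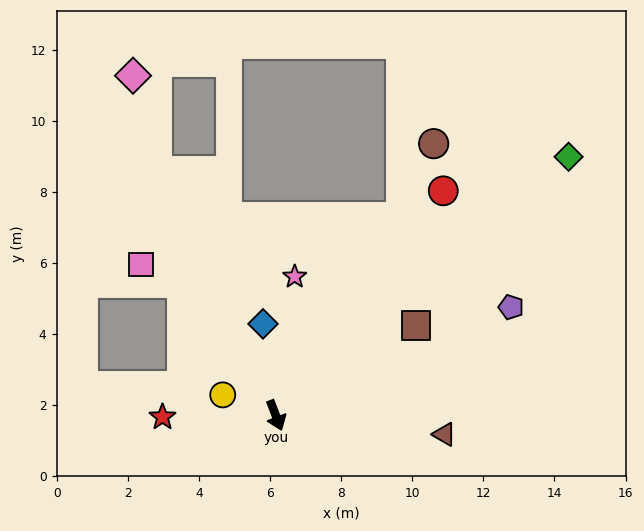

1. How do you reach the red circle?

turn left 122°, forward 7.9 m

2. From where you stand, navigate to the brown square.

turn left 102°, forward 4.7 m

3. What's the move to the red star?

turn right 110°, forward 3.2 m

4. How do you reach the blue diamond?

turn left 167°, forward 2.6 m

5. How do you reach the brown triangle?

turn left 63°, forward 4.8 m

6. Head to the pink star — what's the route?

turn left 151°, forward 3.9 m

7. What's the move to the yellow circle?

turn right 132°, forward 1.6 m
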